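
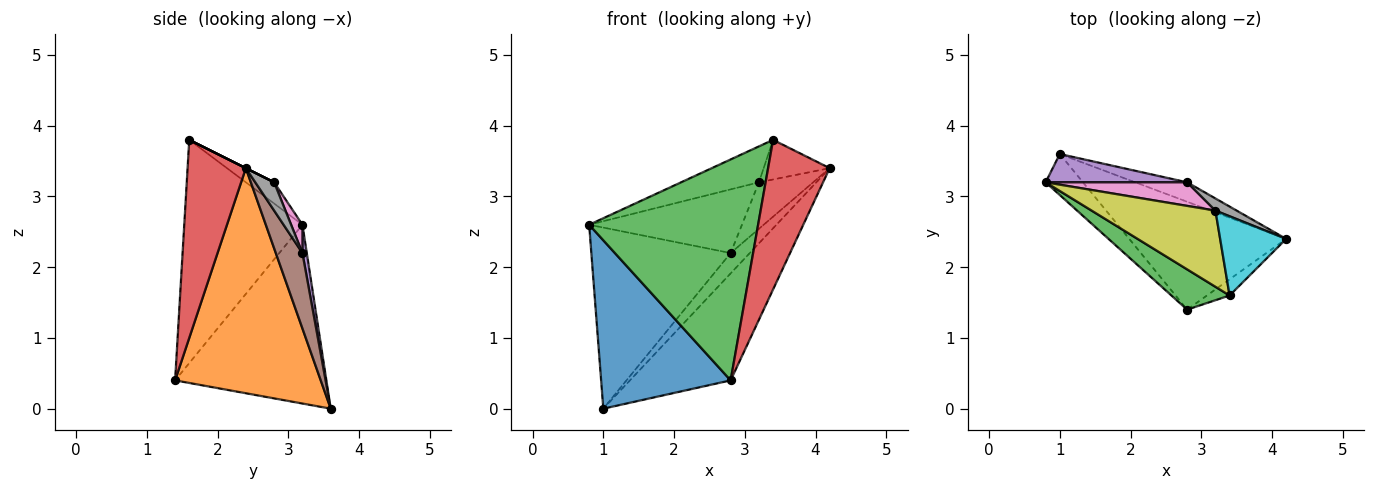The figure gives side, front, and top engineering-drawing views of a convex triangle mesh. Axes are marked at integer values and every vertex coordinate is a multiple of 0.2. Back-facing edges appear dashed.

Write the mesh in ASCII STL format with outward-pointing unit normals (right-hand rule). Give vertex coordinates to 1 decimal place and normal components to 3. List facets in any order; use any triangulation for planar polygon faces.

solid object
 facet normal -0.750 -0.642 -0.157
  outer loop
   vertex 1.0 3.6 0.0
   vertex 2.8 1.4 0.4
   vertex 0.8 3.2 2.6
  endloop
 endfacet
 facet normal 0.714 0.493 -0.497
  outer loop
   vertex 1.0 3.6 0.0
   vertex 4.2 2.4 3.4
   vertex 2.8 1.4 0.4
  endloop
 endfacet
 facet normal -0.567 -0.810 0.148
  outer loop
   vertex 3.4 1.6 3.8
   vertex 0.8 3.2 2.6
   vertex 2.8 1.4 0.4
  endloop
 endfacet
 facet normal 0.685 -0.724 -0.078
  outer loop
   vertex 3.4 1.6 3.8
   vertex 2.8 1.4 0.4
   vertex 4.2 2.4 3.4
  endloop
 endfacet
 facet normal 0.031 0.988 0.154
  outer loop
   vertex 2.8 3.2 2.2
   vertex 1.0 3.6 0.0
   vertex 0.8 3.2 2.6
  endloop
 endfacet
 facet normal 0.709 0.510 -0.487
  outer loop
   vertex 2.8 3.2 2.2
   vertex 4.2 2.4 3.4
   vertex 1.0 3.6 0.0
  endloop
 endfacet
 facet normal 0.069 0.935 0.346
  outer loop
   vertex 3.2 2.8 3.2
   vertex 2.8 3.2 2.2
   vertex 0.8 3.2 2.6
  endloop
 endfacet
 facet normal 0.319 0.917 0.239
  outer loop
   vertex 3.2 2.8 3.2
   vertex 4.2 2.4 3.4
   vertex 2.8 3.2 2.2
  endloop
 endfacet
 facet normal -0.153 0.421 0.894
  outer loop
   vertex 3.2 2.8 3.2
   vertex 0.8 3.2 2.6
   vertex 3.4 1.6 3.8
  endloop
 endfacet
 facet normal 0.000 0.447 0.894
  outer loop
   vertex 3.2 2.8 3.2
   vertex 3.4 1.6 3.8
   vertex 4.2 2.4 3.4
  endloop
 endfacet
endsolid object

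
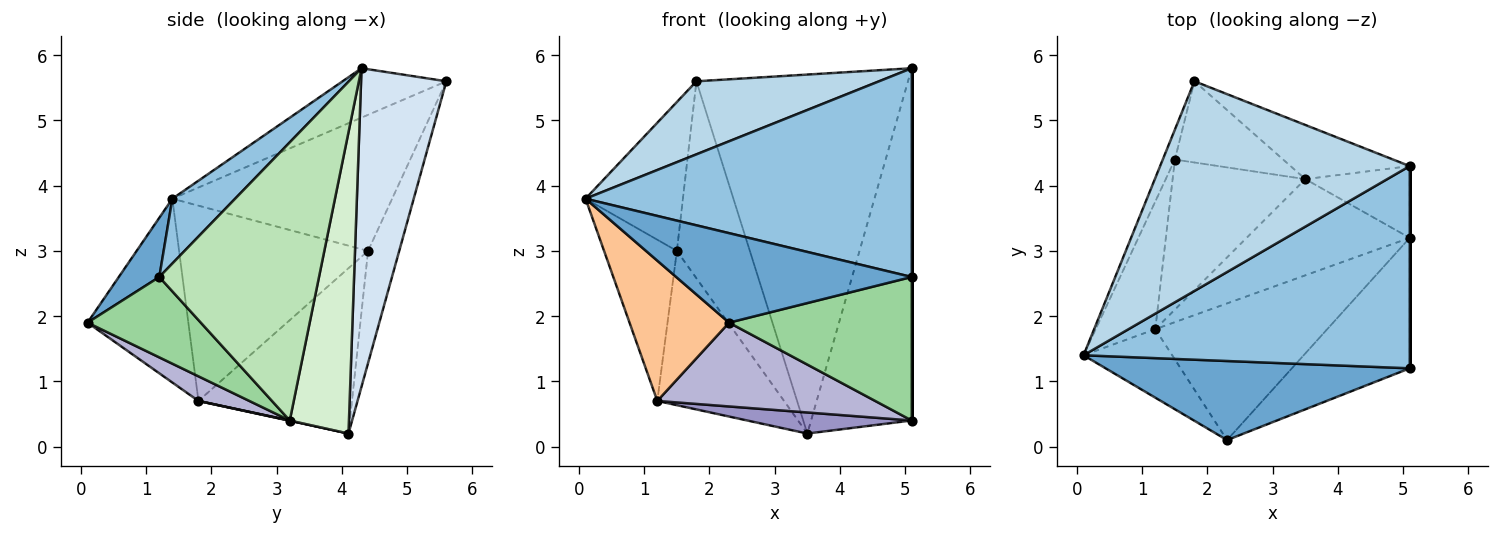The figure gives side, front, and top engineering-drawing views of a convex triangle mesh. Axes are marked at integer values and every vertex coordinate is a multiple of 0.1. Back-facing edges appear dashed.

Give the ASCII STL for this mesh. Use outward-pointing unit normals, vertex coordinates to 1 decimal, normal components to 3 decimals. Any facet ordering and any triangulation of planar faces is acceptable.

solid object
 facet normal 0.128 -0.743 0.657
  outer loop
   vertex 2.3 0.1 1.9
   vertex 5.1 1.2 2.6
   vertex 0.1 1.4 3.8
  endloop
 endfacet
 facet normal 0.137 -0.711 0.689
  outer loop
   vertex 5.1 4.3 5.8
   vertex 0.1 1.4 3.8
   vertex 5.1 1.2 2.6
  endloop
 endfacet
 facet normal -0.184 -0.323 0.928
  outer loop
   vertex 5.1 4.3 5.8
   vertex 1.8 5.6 5.6
   vertex 0.1 1.4 3.8
  endloop
 endfacet
 facet normal 0.370 0.919 -0.139
  outer loop
   vertex 5.1 4.3 5.8
   vertex 3.5 4.1 0.2
   vertex 1.8 5.6 5.6
  endloop
 endfacet
 facet normal -0.911 0.404 -0.081
  outer loop
   vertex 1.5 4.4 3.0
   vertex 0.1 1.4 3.8
   vertex 1.8 5.6 5.6
  endloop
 endfacet
 facet normal -0.367 0.860 -0.354
  outer loop
   vertex 1.5 4.4 3.0
   vertex 1.8 5.6 5.6
   vertex 3.5 4.1 0.2
  endloop
 endfacet
 facet normal -0.673 -0.665 -0.325
  outer loop
   vertex 1.2 1.8 0.7
   vertex 2.3 0.1 1.9
   vertex 0.1 1.4 3.8
  endloop
 endfacet
 facet normal -0.897 0.346 -0.274
  outer loop
   vertex 1.2 1.8 0.7
   vertex 0.1 1.4 3.8
   vertex 1.5 4.4 3.0
  endloop
 endfacet
 facet normal -0.656 0.541 -0.526
  outer loop
   vertex 1.2 1.8 0.7
   vertex 1.5 4.4 3.0
   vertex 3.5 4.1 0.2
  endloop
 endfacet
 facet normal 0.417 -0.673 -0.611
  outer loop
   vertex 5.1 3.2 0.4
   vertex 5.1 1.2 2.6
   vertex 2.3 0.1 1.9
  endloop
 endfacet
 facet normal 1.000 0.000 0.000
  outer loop
   vertex 5.1 3.2 0.4
   vertex 5.1 4.3 5.8
   vertex 5.1 1.2 2.6
  endloop
 endfacet
 facet normal 0.499 0.849 -0.173
  outer loop
   vertex 5.1 3.2 0.4
   vertex 3.5 4.1 0.2
   vertex 5.1 4.3 5.8
  endloop
 endfacet
 facet normal 0.002 -0.214 -0.977
  outer loop
   vertex 5.1 3.2 0.4
   vertex 1.2 1.8 0.7
   vertex 3.5 4.1 0.2
  endloop
 endfacet
 facet normal 0.121 -0.519 -0.846
  outer loop
   vertex 5.1 3.2 0.4
   vertex 2.3 0.1 1.9
   vertex 1.2 1.8 0.7
  endloop
 endfacet
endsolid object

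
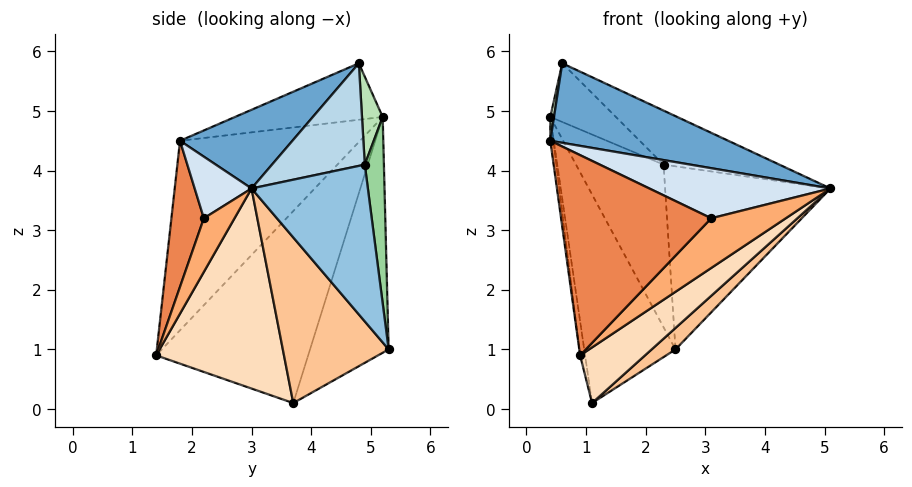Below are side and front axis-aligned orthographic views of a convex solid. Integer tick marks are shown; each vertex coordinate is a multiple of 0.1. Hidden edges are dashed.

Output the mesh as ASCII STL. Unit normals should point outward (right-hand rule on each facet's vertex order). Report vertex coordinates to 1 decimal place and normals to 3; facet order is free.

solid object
 facet normal 0.252 -0.399 0.882
  outer loop
   vertex 0.6 4.8 5.8
   vertex 0.4 1.8 4.5
   vertex 5.1 3.0 3.7
  endloop
 endfacet
 facet normal 0.570 0.810 0.141
  outer loop
   vertex 2.3 4.9 4.1
   vertex 5.1 3.0 3.7
   vertex 2.5 5.3 1.0
  endloop
 endfacet
 facet normal 0.519 0.648 0.557
  outer loop
   vertex 2.3 4.9 4.1
   vertex 0.6 4.8 5.8
   vertex 5.1 3.0 3.7
  endloop
 endfacet
 facet normal 0.285 -0.906 0.312
  outer loop
   vertex 3.1 2.2 3.2
   vertex 5.1 3.0 3.7
   vertex 0.4 1.8 4.5
  endloop
 endfacet
 facet normal 0.209 -0.968 0.137
  outer loop
   vertex 3.1 2.2 3.2
   vertex 0.4 1.8 4.5
   vertex 0.9 1.4 0.9
  endloop
 endfacet
 facet normal 0.380 -0.924 -0.042
  outer loop
   vertex 3.1 2.2 3.2
   vertex 0.9 1.4 0.9
   vertex 5.1 3.0 3.7
  endloop
 endfacet
 facet normal 0.648 -0.146 -0.748
  outer loop
   vertex 1.1 3.7 0.1
   vertex 2.5 5.3 1.0
   vertex 5.1 3.0 3.7
  endloop
 endfacet
 facet normal 0.606 -0.308 -0.733
  outer loop
   vertex 1.1 3.7 0.1
   vertex 5.1 3.0 3.7
   vertex 0.9 1.4 0.9
  endloop
 endfacet
 facet normal -0.619 0.719 -0.315
  outer loop
   vertex 0.4 5.2 4.9
   vertex 2.5 5.3 1.0
   vertex 1.1 3.7 0.1
  endloop
 endfacet
 facet normal 0.211 0.968 0.138
  outer loop
   vertex 0.4 5.2 4.9
   vertex 2.3 4.9 4.1
   vertex 2.5 5.3 1.0
  endloop
 endfacet
 facet normal 0.283 0.898 0.336
  outer loop
   vertex 0.4 5.2 4.9
   vertex 0.6 4.8 5.8
   vertex 2.3 4.9 4.1
  endloop
 endfacet
 facet normal -0.978 -0.024 0.207
  outer loop
   vertex 0.4 5.2 4.9
   vertex 0.4 1.8 4.5
   vertex 0.6 4.8 5.8
  endloop
 endfacet
 facet normal -0.990 0.016 -0.139
  outer loop
   vertex 0.4 5.2 4.9
   vertex 0.9 1.4 0.9
   vertex 0.4 1.8 4.5
  endloop
 endfacet
 facet normal -0.988 0.032 -0.154
  outer loop
   vertex 0.4 5.2 4.9
   vertex 1.1 3.7 0.1
   vertex 0.9 1.4 0.9
  endloop
 endfacet
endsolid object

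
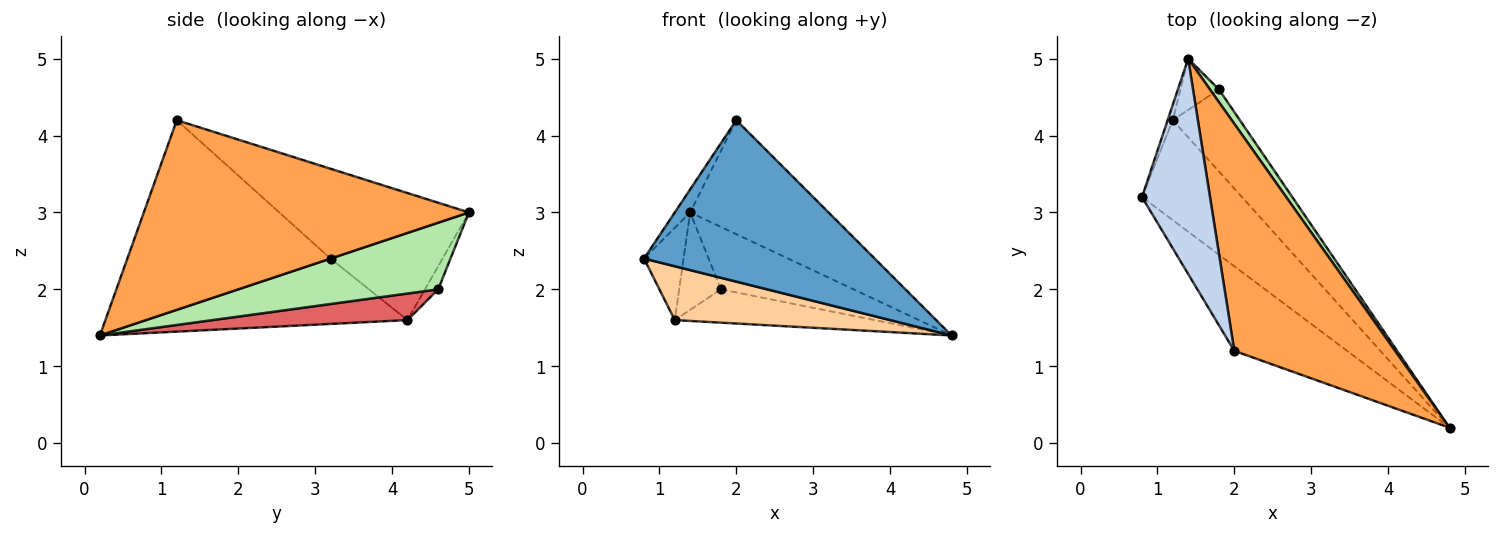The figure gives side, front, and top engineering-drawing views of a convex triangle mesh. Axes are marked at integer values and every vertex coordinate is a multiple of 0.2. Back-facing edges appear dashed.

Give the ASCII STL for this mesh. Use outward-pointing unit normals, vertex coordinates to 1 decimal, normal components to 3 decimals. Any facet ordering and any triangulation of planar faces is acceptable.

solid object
 facet normal -0.615 -0.698 -0.366
  outer loop
   vertex 2.0 1.2 4.2
   vertex 0.8 3.2 2.4
   vertex 4.8 0.2 1.4
  endloop
 endfacet
 facet normal -0.796 0.065 0.602
  outer loop
   vertex 2.0 1.2 4.2
   vertex 1.4 5.0 3.0
   vertex 0.8 3.2 2.4
  endloop
 endfacet
 facet normal 0.725 0.309 0.615
  outer loop
   vertex 2.0 1.2 4.2
   vertex 4.8 0.2 1.4
   vertex 1.4 5.0 3.0
  endloop
 endfacet
 facet normal -0.499 -0.411 -0.763
  outer loop
   vertex 1.2 4.2 1.6
   vertex 4.8 0.2 1.4
   vertex 0.8 3.2 2.4
  endloop
 endfacet
 facet normal -0.942 0.332 -0.055
  outer loop
   vertex 1.2 4.2 1.6
   vertex 0.8 3.2 2.4
   vertex 1.4 5.0 3.0
  endloop
 endfacet
 facet normal 0.828 0.549 0.111
  outer loop
   vertex 1.8 4.6 2.0
   vertex 1.4 5.0 3.0
   vertex 4.8 0.2 1.4
  endloop
 endfacet
 facet normal 0.344 0.353 -0.870
  outer loop
   vertex 1.8 4.6 2.0
   vertex 4.8 0.2 1.4
   vertex 1.2 4.2 1.6
  endloop
 endfacet
 facet normal -0.269 0.852 -0.449
  outer loop
   vertex 1.8 4.6 2.0
   vertex 1.2 4.2 1.6
   vertex 1.4 5.0 3.0
  endloop
 endfacet
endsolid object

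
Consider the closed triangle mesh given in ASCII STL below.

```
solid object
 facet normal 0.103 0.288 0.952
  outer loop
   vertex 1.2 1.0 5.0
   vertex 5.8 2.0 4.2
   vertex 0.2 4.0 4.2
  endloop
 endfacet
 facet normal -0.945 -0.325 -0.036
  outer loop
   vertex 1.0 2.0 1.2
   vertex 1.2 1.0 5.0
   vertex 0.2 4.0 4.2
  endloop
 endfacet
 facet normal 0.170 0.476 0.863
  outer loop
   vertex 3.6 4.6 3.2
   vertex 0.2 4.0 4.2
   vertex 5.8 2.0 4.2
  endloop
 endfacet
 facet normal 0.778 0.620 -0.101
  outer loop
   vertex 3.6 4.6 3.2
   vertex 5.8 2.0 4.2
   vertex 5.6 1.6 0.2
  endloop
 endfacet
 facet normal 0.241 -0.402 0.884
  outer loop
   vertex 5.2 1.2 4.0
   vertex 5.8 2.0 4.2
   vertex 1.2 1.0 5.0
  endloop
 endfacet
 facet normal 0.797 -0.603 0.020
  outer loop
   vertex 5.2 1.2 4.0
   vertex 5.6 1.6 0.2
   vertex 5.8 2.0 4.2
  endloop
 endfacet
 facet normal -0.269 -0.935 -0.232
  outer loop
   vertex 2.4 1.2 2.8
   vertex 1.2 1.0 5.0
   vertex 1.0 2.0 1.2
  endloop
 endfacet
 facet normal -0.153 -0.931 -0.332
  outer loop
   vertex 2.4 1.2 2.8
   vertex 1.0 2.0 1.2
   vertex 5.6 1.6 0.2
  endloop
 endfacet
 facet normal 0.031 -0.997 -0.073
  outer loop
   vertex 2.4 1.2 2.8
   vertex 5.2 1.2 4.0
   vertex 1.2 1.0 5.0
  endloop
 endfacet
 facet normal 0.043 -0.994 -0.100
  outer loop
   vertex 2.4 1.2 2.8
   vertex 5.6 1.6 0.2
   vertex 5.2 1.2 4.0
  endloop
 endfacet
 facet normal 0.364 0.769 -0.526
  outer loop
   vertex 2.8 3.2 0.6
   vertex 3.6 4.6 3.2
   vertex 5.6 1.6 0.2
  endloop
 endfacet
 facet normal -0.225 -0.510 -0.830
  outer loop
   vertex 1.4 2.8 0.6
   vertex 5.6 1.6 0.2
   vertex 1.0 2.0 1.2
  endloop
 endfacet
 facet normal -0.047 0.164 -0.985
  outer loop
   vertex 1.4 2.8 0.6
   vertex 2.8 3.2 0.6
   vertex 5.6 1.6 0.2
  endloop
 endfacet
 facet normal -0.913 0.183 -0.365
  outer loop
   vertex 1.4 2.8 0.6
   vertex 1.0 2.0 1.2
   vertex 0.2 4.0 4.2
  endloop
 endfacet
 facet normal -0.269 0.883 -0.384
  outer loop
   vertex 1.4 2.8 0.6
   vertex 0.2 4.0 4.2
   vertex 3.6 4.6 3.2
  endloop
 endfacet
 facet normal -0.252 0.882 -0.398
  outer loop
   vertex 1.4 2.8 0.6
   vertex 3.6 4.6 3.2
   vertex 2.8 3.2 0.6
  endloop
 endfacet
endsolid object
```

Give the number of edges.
24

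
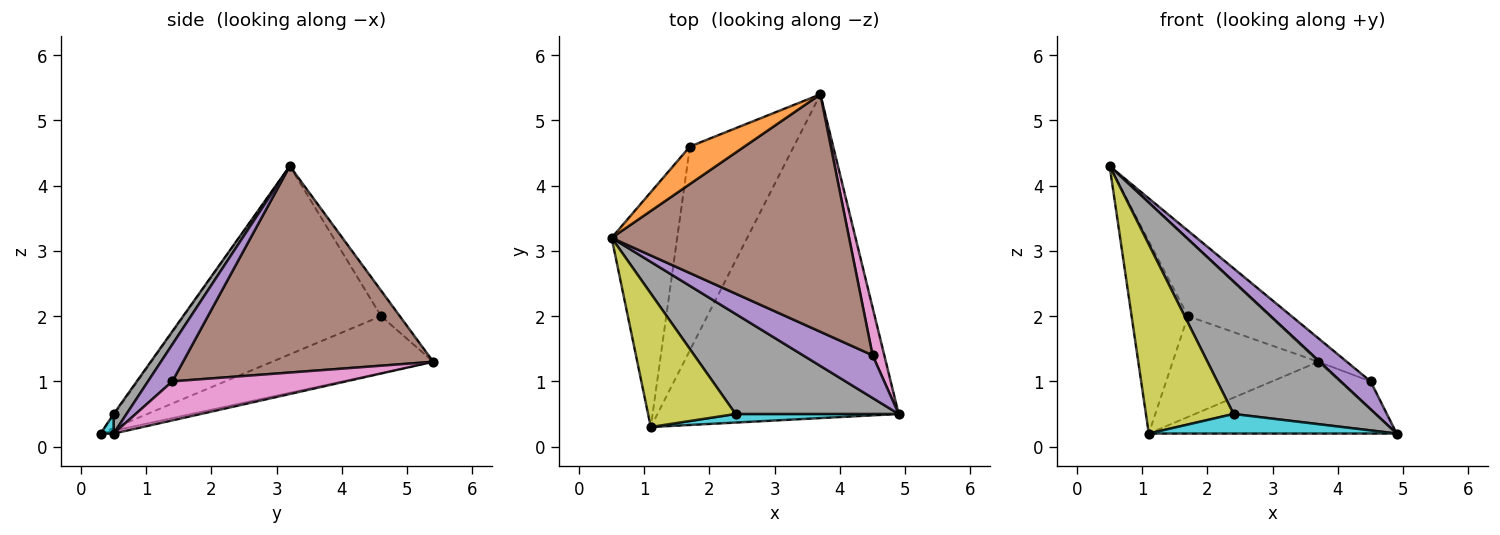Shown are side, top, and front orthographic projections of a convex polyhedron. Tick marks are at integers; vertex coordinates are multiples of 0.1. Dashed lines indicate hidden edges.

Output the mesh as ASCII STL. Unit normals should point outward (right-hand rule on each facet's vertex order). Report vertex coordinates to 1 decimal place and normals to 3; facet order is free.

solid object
 facet normal -0.011 0.216 -0.976
  outer loop
   vertex 1.1 0.3 0.2
   vertex 3.7 5.4 1.3
   vertex 4.9 0.5 0.2
  endloop
 endfacet
 facet normal -0.201 0.880 0.431
  outer loop
   vertex 1.7 4.6 2.0
   vertex 0.5 3.2 4.3
   vertex 3.7 5.4 1.3
  endloop
 endfacet
 facet normal -0.912 0.260 -0.317
  outer loop
   vertex 1.7 4.6 2.0
   vertex 1.1 0.3 0.2
   vertex 0.5 3.2 4.3
  endloop
 endfacet
 facet normal -0.441 0.398 -0.804
  outer loop
   vertex 1.7 4.6 2.0
   vertex 3.7 5.4 1.3
   vertex 1.1 0.3 0.2
  endloop
 endfacet
 facet normal 0.406 -0.499 0.765
  outer loop
   vertex 4.5 1.4 1.0
   vertex 0.5 3.2 4.3
   vertex 4.9 0.5 0.2
  endloop
 endfacet
 facet normal 0.654 0.074 0.753
  outer loop
   vertex 4.5 1.4 1.0
   vertex 3.7 5.4 1.3
   vertex 0.5 3.2 4.3
  endloop
 endfacet
 facet normal 0.944 0.168 0.284
  outer loop
   vertex 4.5 1.4 1.0
   vertex 4.9 0.5 0.2
   vertex 3.7 5.4 1.3
  endloop
 endfacet
 facet normal 0.072 -0.796 0.601
  outer loop
   vertex 2.4 0.5 0.5
   vertex 4.9 0.5 0.2
   vertex 0.5 3.2 4.3
  endloop
 endfacet
 facet normal -0.007 -0.817 0.577
  outer loop
   vertex 2.4 0.5 0.5
   vertex 0.5 3.2 4.3
   vertex 1.1 0.3 0.2
  endloop
 endfacet
 facet normal 0.048 -0.915 0.401
  outer loop
   vertex 2.4 0.5 0.5
   vertex 1.1 0.3 0.2
   vertex 4.9 0.5 0.2
  endloop
 endfacet
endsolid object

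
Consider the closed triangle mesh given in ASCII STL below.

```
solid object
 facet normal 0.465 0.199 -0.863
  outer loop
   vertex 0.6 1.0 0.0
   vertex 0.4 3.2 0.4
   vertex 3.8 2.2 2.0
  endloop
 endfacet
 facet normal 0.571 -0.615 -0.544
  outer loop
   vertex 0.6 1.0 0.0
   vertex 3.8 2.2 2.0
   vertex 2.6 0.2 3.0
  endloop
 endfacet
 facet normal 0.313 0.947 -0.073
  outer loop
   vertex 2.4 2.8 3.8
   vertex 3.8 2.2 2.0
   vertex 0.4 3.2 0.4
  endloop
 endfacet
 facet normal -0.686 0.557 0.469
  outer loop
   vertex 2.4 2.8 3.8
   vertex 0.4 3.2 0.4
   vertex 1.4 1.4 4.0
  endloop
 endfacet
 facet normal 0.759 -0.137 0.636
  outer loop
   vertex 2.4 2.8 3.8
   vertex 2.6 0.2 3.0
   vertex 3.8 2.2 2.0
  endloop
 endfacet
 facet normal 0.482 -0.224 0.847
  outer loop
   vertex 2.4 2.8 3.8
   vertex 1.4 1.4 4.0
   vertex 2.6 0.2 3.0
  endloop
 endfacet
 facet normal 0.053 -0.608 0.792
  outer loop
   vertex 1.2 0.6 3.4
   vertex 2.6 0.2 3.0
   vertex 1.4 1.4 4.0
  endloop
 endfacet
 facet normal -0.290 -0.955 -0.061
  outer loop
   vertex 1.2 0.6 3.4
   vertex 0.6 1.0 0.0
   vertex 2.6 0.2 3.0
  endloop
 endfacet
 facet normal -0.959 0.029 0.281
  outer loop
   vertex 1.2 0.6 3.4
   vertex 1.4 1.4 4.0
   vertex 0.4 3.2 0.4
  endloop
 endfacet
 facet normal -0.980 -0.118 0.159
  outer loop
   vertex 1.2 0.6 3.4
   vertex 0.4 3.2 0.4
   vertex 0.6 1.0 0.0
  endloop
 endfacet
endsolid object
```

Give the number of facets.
10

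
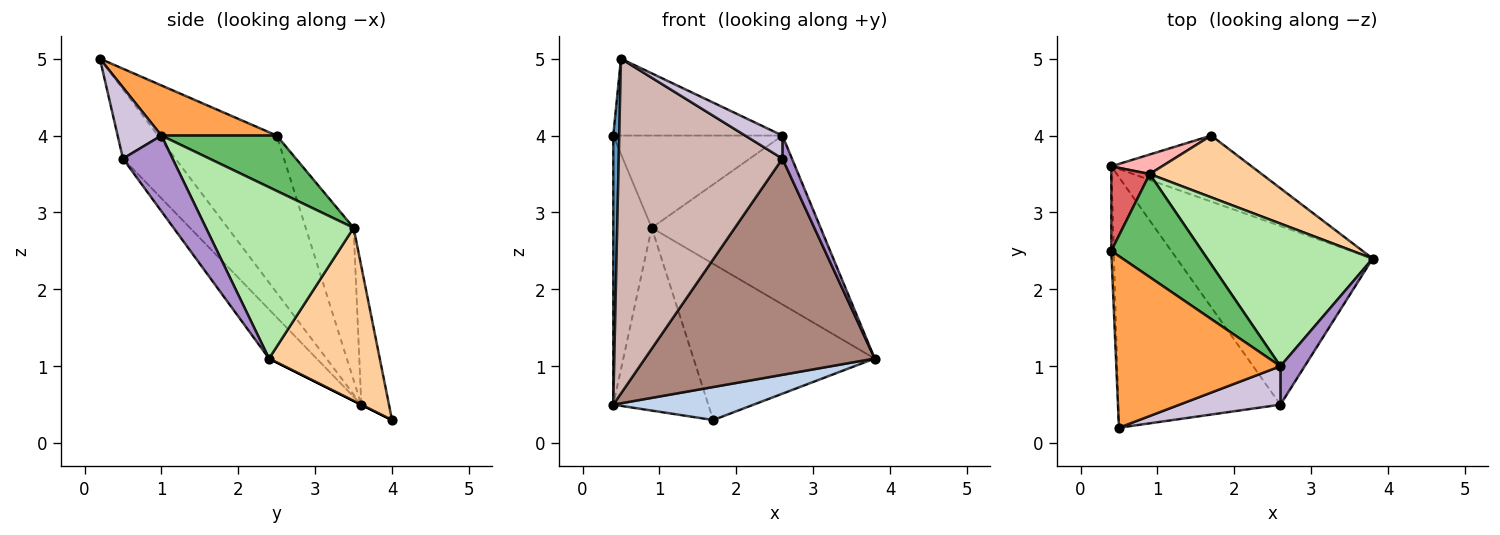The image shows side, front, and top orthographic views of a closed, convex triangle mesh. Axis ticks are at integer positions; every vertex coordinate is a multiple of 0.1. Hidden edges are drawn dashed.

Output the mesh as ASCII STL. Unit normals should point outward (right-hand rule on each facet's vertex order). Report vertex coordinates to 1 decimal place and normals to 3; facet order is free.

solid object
 facet normal -0.999 -0.050 -0.016
  outer loop
   vertex 0.4 3.6 0.5
   vertex 0.5 0.2 5.0
   vertex 0.4 2.5 4.0
  endloop
 endfacet
 facet normal 0.000 -0.447 -0.894
  outer loop
   vertex 0.4 3.6 0.5
   vertex 1.7 4.0 0.3
   vertex 3.8 2.4 1.1
  endloop
 endfacet
 facet normal 0.269 0.394 0.879
  outer loop
   vertex 2.6 1.0 4.0
   vertex 0.4 2.5 4.0
   vertex 0.5 0.2 5.0
  endloop
 endfacet
 facet normal 0.494 0.808 0.320
  outer loop
   vertex 0.9 3.5 2.8
   vertex 3.8 2.4 1.1
   vertex 1.7 4.0 0.3
  endloop
 endfacet
 facet normal 0.414 0.607 0.678
  outer loop
   vertex 0.9 3.5 2.8
   vertex 0.4 2.5 4.0
   vertex 2.6 1.0 4.0
  endloop
 endfacet
 facet normal 0.555 0.635 0.537
  outer loop
   vertex 0.9 3.5 2.8
   vertex 2.6 1.0 4.0
   vertex 3.8 2.4 1.1
  endloop
 endfacet
 facet normal -0.765 0.614 0.193
  outer loop
   vertex 0.9 3.5 2.8
   vertex 0.4 3.6 0.5
   vertex 0.4 2.5 4.0
  endloop
 endfacet
 facet normal -0.278 0.955 0.102
  outer loop
   vertex 0.9 3.5 2.8
   vertex 1.7 4.0 0.3
   vertex 0.4 3.6 0.5
  endloop
 endfacet
 facet normal 0.937 -0.180 0.301
  outer loop
   vertex 2.6 0.5 3.7
   vertex 3.8 2.4 1.1
   vertex 2.6 1.0 4.0
  endloop
 endfacet
 facet normal 0.517 -0.440 0.734
  outer loop
   vertex 2.6 0.5 3.7
   vertex 2.6 1.0 4.0
   vertex 0.5 0.2 5.0
  endloop
 endfacet
 facet normal -0.158 -0.761 -0.629
  outer loop
   vertex 2.6 0.5 3.7
   vertex 0.4 3.6 0.5
   vertex 3.8 2.4 1.1
  endloop
 endfacet
 facet normal -0.249 -0.775 -0.580
  outer loop
   vertex 2.6 0.5 3.7
   vertex 0.5 0.2 5.0
   vertex 0.4 3.6 0.5
  endloop
 endfacet
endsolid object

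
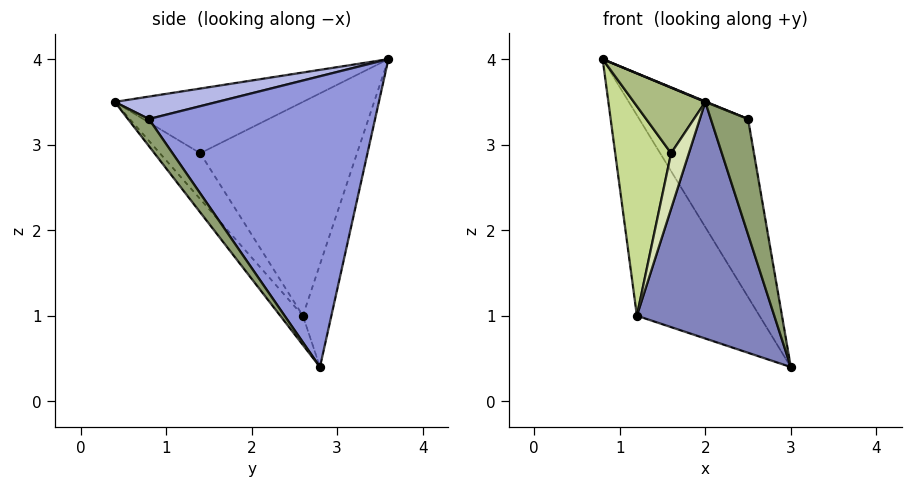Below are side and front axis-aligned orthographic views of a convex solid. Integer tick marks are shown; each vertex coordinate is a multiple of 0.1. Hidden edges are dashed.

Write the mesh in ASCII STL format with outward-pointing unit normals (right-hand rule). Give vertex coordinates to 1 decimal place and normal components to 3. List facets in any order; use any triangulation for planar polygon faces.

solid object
 facet normal -0.213 0.918 -0.334
  outer loop
   vertex 1.2 2.6 1.0
   vertex 0.8 3.6 4.0
   vertex 3.0 2.8 0.4
  endloop
 endfacet
 facet normal -0.126 -0.764 -0.632
  outer loop
   vertex 1.2 2.6 1.0
   vertex 3.0 2.8 0.4
   vertex 2.0 0.4 3.5
  endloop
 endfacet
 facet normal 0.820 0.395 0.414
  outer loop
   vertex 2.5 0.8 3.3
   vertex 3.0 2.8 0.4
   vertex 0.8 3.6 4.0
  endloop
 endfacet
 facet normal 0.374 -0.004 0.927
  outer loop
   vertex 2.5 0.8 3.3
   vertex 0.8 3.6 4.0
   vertex 2.0 0.4 3.5
  endloop
 endfacet
 facet normal 0.436 -0.774 -0.459
  outer loop
   vertex 2.5 0.8 3.3
   vertex 2.0 0.4 3.5
   vertex 3.0 2.8 0.4
  endloop
 endfacet
 facet normal -0.934 -0.355 0.031
  outer loop
   vertex 1.6 1.4 2.9
   vertex 2.0 0.4 3.5
   vertex 0.8 3.6 4.0
  endloop
 endfacet
 facet normal -0.942 -0.336 -0.014
  outer loop
   vertex 1.6 1.4 2.9
   vertex 0.8 3.6 4.0
   vertex 1.2 2.6 1.0
  endloop
 endfacet
 facet normal -0.913 -0.402 -0.062
  outer loop
   vertex 1.6 1.4 2.9
   vertex 1.2 2.6 1.0
   vertex 2.0 0.4 3.5
  endloop
 endfacet
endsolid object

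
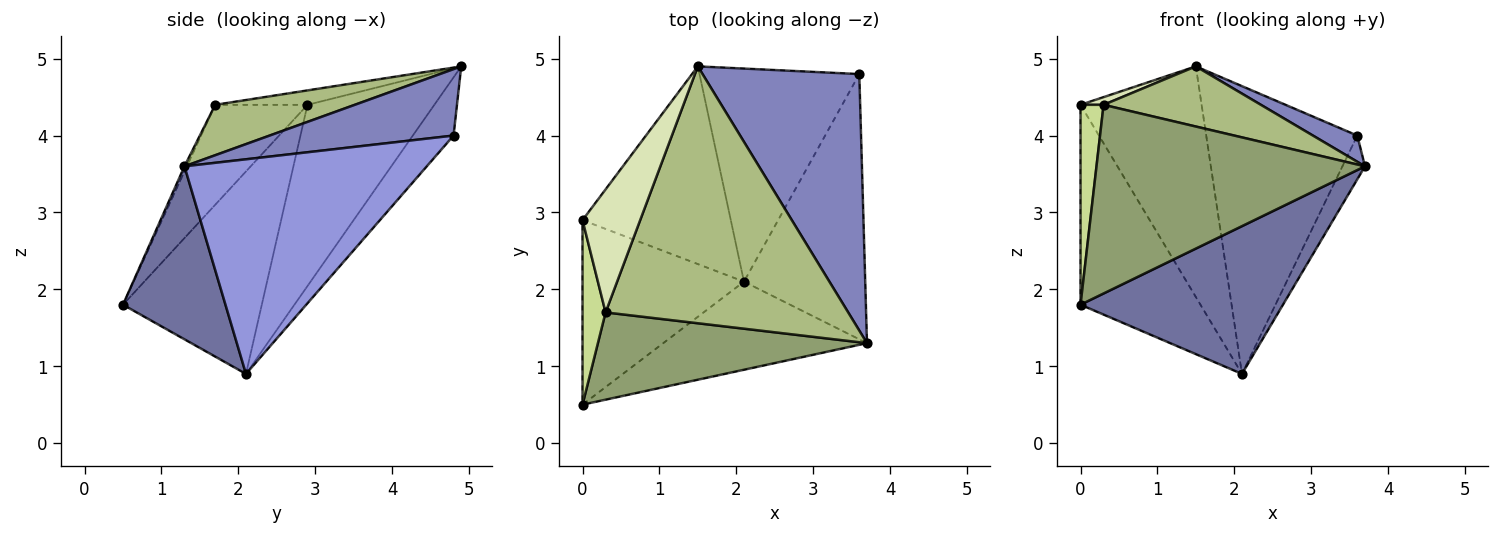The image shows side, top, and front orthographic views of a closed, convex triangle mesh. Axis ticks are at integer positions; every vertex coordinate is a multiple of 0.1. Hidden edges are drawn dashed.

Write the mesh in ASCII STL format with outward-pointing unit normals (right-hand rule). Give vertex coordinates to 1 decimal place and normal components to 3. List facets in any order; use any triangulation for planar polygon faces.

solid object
 facet normal 0.399 -0.788 -0.470
  outer loop
   vertex 2.1 2.1 0.9
   vertex 3.7 1.3 3.6
   vertex 0.0 0.5 1.8
  endloop
 endfacet
 facet normal 0.388 -0.094 0.917
  outer loop
   vertex 3.6 4.8 4.0
   vertex 1.5 4.9 4.9
   vertex 3.7 1.3 3.6
  endloop
 endfacet
 facet normal 0.868 0.081 -0.490
  outer loop
   vertex 3.6 4.8 4.0
   vertex 3.7 1.3 3.6
   vertex 2.1 2.1 0.9
  endloop
 endfacet
 facet normal -0.212 0.785 -0.582
  outer loop
   vertex 3.6 4.8 4.0
   vertex 2.1 2.1 0.9
   vertex 1.5 4.9 4.9
  endloop
 endfacet
 facet normal -0.008 -0.908 0.420
  outer loop
   vertex 0.3 1.7 4.4
   vertex 0.0 0.5 1.8
   vertex 3.7 1.3 3.6
  endloop
 endfacet
 facet normal 0.198 -0.223 0.954
  outer loop
   vertex 0.3 1.7 4.4
   vertex 3.7 1.3 3.6
   vertex 1.5 4.9 4.9
  endloop
 endfacet
 facet normal -0.947 -0.237 0.218
  outer loop
   vertex 0.0 2.9 4.4
   vertex 0.0 0.5 1.8
   vertex 0.3 1.7 4.4
  endloop
 endfacet
 facet normal -0.242 -0.061 0.968
  outer loop
   vertex 0.0 2.9 4.4
   vertex 0.3 1.7 4.4
   vertex 1.5 4.9 4.9
  endloop
 endfacet
 facet normal -0.648 0.560 -0.517
  outer loop
   vertex 0.0 2.9 4.4
   vertex 2.1 2.1 0.9
   vertex 0.0 0.5 1.8
  endloop
 endfacet
 facet normal -0.623 0.594 -0.509
  outer loop
   vertex 0.0 2.9 4.4
   vertex 1.5 4.9 4.9
   vertex 2.1 2.1 0.9
  endloop
 endfacet
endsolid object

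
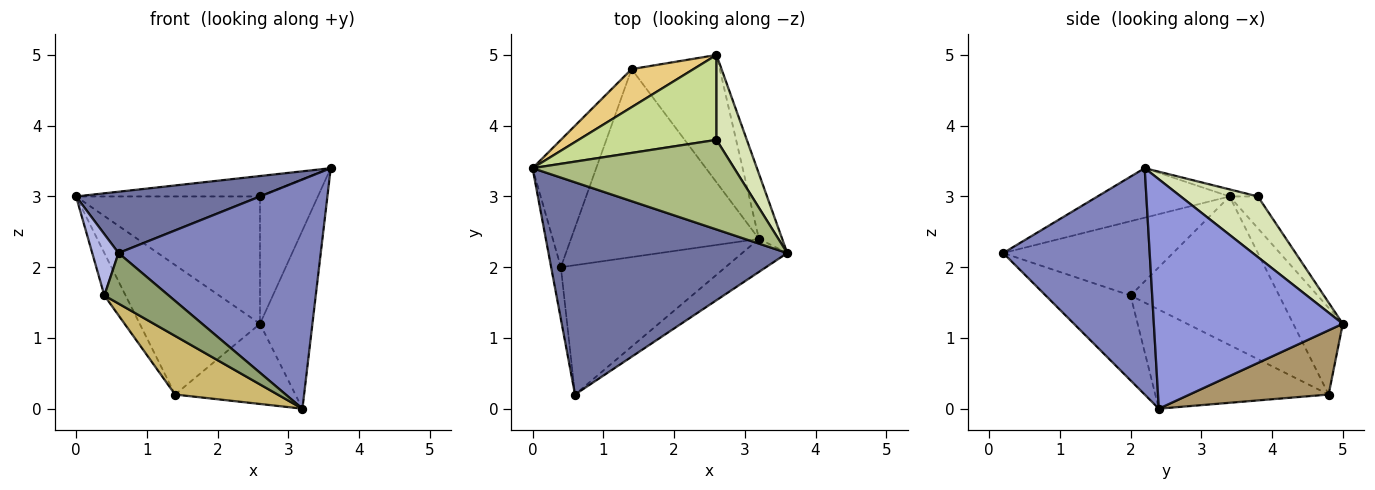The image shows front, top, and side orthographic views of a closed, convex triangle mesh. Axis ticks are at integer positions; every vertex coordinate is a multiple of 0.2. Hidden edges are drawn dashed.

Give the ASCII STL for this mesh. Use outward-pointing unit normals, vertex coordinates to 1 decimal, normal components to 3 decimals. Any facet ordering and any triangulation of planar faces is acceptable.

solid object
 facet normal -0.195 -0.272 0.942
  outer loop
   vertex 0.6 0.2 2.2
   vertex 3.6 2.2 3.4
   vertex 0.0 3.4 3.0
  endloop
 endfacet
 facet normal 0.583 -0.804 -0.116
  outer loop
   vertex 3.2 2.4 0.0
   vertex 3.6 2.2 3.4
   vertex 0.6 0.2 2.2
  endloop
 endfacet
 facet normal 0.959 0.266 -0.097
  outer loop
   vertex 2.6 5.0 1.2
   vertex 3.6 2.2 3.4
   vertex 3.2 2.4 0.0
  endloop
 endfacet
 facet normal -0.980 -0.152 -0.128
  outer loop
   vertex 0.4 2.0 1.6
   vertex 0.6 0.2 2.2
   vertex 0.0 3.4 3.0
  endloop
 endfacet
 facet normal -0.433 -0.328 -0.840
  outer loop
   vertex 0.4 2.0 1.6
   vertex 3.2 2.4 0.0
   vertex 0.6 0.2 2.2
  endloop
 endfacet
 facet normal -0.034 0.222 0.974
  outer loop
   vertex 2.6 3.8 3.0
   vertex 0.0 3.4 3.0
   vertex 3.6 2.2 3.4
  endloop
 endfacet
 facet normal -0.127 0.825 0.550
  outer loop
   vertex 2.6 3.8 3.0
   vertex 2.6 5.0 1.2
   vertex 0.0 3.4 3.0
  endloop
 endfacet
 facet normal 0.743 0.557 0.371
  outer loop
   vertex 2.6 3.8 3.0
   vertex 3.6 2.2 3.4
   vertex 2.6 5.0 1.2
  endloop
 endfacet
 facet normal 0.525 0.454 -0.720
  outer loop
   vertex 1.4 4.8 0.2
   vertex 2.6 5.0 1.2
   vertex 3.2 2.4 0.0
  endloop
 endfacet
 facet normal -0.449 -0.266 -0.853
  outer loop
   vertex 1.4 4.8 0.2
   vertex 3.2 2.4 0.0
   vertex 0.4 2.0 1.6
  endloop
 endfacet
 facet normal -0.367 0.892 0.262
  outer loop
   vertex 1.4 4.8 0.2
   vertex 0.0 3.4 3.0
   vertex 2.6 5.0 1.2
  endloop
 endfacet
 facet normal -0.911 0.130 -0.391
  outer loop
   vertex 1.4 4.8 0.2
   vertex 0.4 2.0 1.6
   vertex 0.0 3.4 3.0
  endloop
 endfacet
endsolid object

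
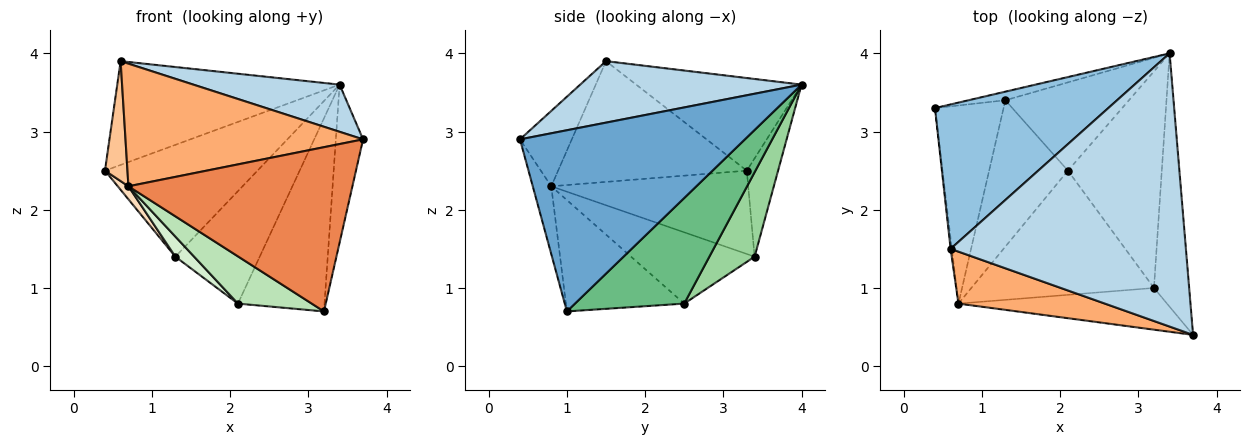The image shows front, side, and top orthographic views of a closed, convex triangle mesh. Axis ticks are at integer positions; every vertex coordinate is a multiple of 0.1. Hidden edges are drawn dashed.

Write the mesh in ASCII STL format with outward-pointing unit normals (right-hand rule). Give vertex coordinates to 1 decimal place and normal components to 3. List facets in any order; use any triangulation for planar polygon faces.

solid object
 facet normal 0.975 0.118 -0.189
  outer loop
   vertex 3.2 1.0 0.7
   vertex 3.4 4.0 3.6
   vertex 3.7 0.4 2.9
  endloop
 endfacet
 facet normal -0.398 0.535 0.745
  outer loop
   vertex 0.6 1.5 3.9
   vertex 3.4 4.0 3.6
   vertex 0.4 3.3 2.5
  endloop
 endfacet
 facet normal 0.249 -0.165 0.954
  outer loop
   vertex 0.6 1.5 3.9
   vertex 3.7 0.4 2.9
   vertex 3.4 4.0 3.6
  endloop
 endfacet
 facet normal -0.200 0.977 -0.075
  outer loop
   vertex 1.3 3.4 1.4
   vertex 0.4 3.3 2.5
   vertex 3.4 4.0 3.6
  endloop
 endfacet
 facet normal -0.080 -0.966 -0.245
  outer loop
   vertex 0.7 0.8 2.3
   vertex 3.2 1.0 0.7
   vertex 3.7 0.4 2.9
  endloop
 endfacet
 facet normal -0.197 -0.903 0.383
  outer loop
   vertex 0.7 0.8 2.3
   vertex 3.7 0.4 2.9
   vertex 0.6 1.5 3.9
  endloop
 endfacet
 facet normal -0.993 -0.118 -0.010
  outer loop
   vertex 0.7 0.8 2.3
   vertex 0.6 1.5 3.9
   vertex 0.4 3.3 2.5
  endloop
 endfacet
 facet normal -0.771 -0.042 -0.635
  outer loop
   vertex 0.7 0.8 2.3
   vertex 0.4 3.3 2.5
   vertex 1.3 3.4 1.4
  endloop
 endfacet
 facet normal 0.643 0.510 -0.572
  outer loop
   vertex 2.1 2.5 0.8
   vertex 3.4 4.0 3.6
   vertex 3.2 1.0 0.7
  endloop
 endfacet
 facet normal 0.389 0.725 -0.569
  outer loop
   vertex 2.1 2.5 0.8
   vertex 1.3 3.4 1.4
   vertex 3.4 4.0 3.6
  endloop
 endfacet
 facet normal -0.495 -0.309 -0.812
  outer loop
   vertex 2.1 2.5 0.8
   vertex 3.2 1.0 0.7
   vertex 0.7 0.8 2.3
  endloop
 endfacet
 facet normal -0.667 -0.101 -0.738
  outer loop
   vertex 2.1 2.5 0.8
   vertex 0.7 0.8 2.3
   vertex 1.3 3.4 1.4
  endloop
 endfacet
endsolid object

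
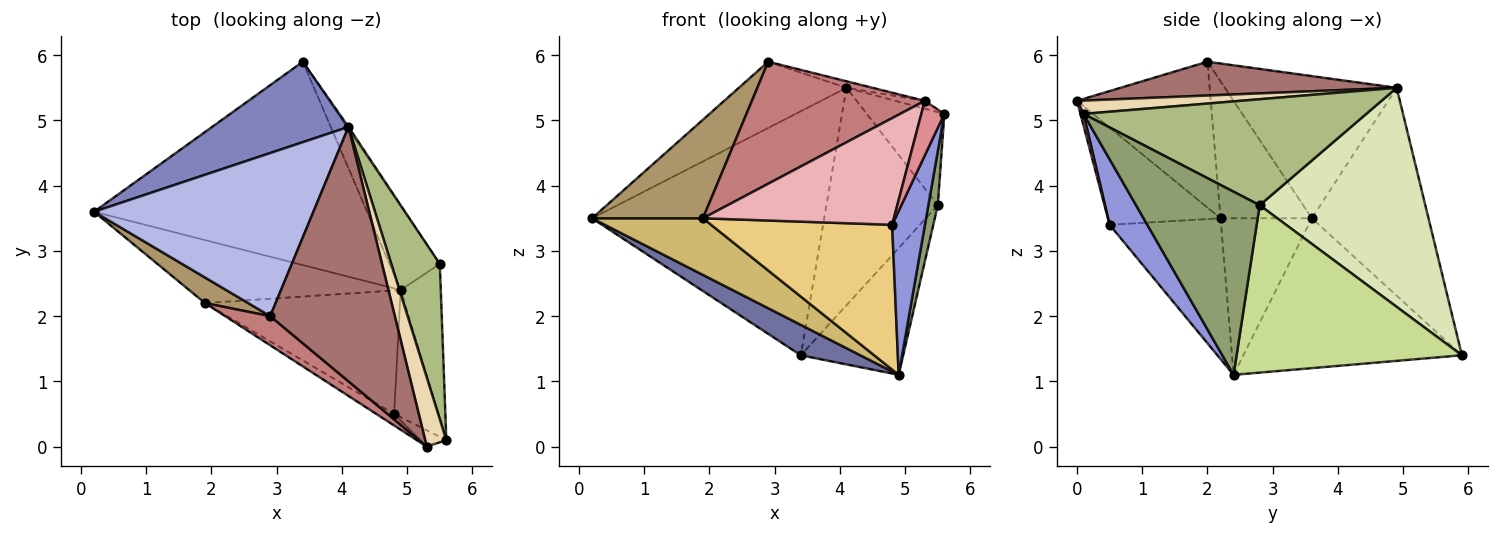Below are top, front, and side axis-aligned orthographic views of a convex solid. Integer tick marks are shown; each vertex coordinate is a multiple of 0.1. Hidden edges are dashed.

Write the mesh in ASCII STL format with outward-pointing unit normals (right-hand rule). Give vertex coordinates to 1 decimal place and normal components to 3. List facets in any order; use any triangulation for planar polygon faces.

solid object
 facet normal -0.477 -0.130 -0.869
  outer loop
   vertex 4.9 2.4 1.1
   vertex 0.2 3.6 3.5
   vertex 3.4 5.9 1.4
  endloop
 endfacet
 facet normal -0.431 0.857 0.283
  outer loop
   vertex 4.1 4.9 5.5
   vertex 3.4 5.9 1.4
   vertex 0.2 3.6 3.5
  endloop
 endfacet
 facet normal 0.672 -0.585 -0.454
  outer loop
   vertex 4.8 0.5 3.4
   vertex 4.9 2.4 1.1
   vertex 5.6 0.1 5.1
  endloop
 endfacet
 facet normal -0.515 0.323 0.794
  outer loop
   vertex 2.9 2.0 5.9
   vertex 4.1 4.9 5.5
   vertex 0.2 3.6 3.5
  endloop
 endfacet
 facet normal 0.974 -0.075 -0.213
  outer loop
   vertex 5.5 2.8 3.7
   vertex 5.6 0.1 5.1
   vertex 4.9 2.4 1.1
  endloop
 endfacet
 facet normal 0.882 0.242 0.404
  outer loop
   vertex 5.5 2.8 3.7
   vertex 4.1 4.9 5.5
   vertex 5.6 0.1 5.1
  endloop
 endfacet
 facet normal 0.878 0.399 -0.264
  outer loop
   vertex 5.5 2.8 3.7
   vertex 4.9 2.4 1.1
   vertex 3.4 5.9 1.4
  endloop
 endfacet
 facet normal 0.830 0.558 -0.006
  outer loop
   vertex 5.5 2.8 3.7
   vertex 3.4 5.9 1.4
   vertex 4.1 4.9 5.5
  endloop
 endfacet
 facet normal -0.623 -0.757 0.197
  outer loop
   vertex 1.9 2.2 3.5
   vertex 2.9 2.0 5.9
   vertex 0.2 3.6 3.5
  endloop
 endfacet
 facet normal -0.482 -0.586 -0.652
  outer loop
   vertex 1.9 2.2 3.5
   vertex 0.2 3.6 3.5
   vertex 4.9 2.4 1.1
  endloop
 endfacet
 facet normal -0.424 -0.689 -0.588
  outer loop
   vertex 1.9 2.2 3.5
   vertex 4.9 2.4 1.1
   vertex 4.8 0.5 3.4
  endloop
 endfacet
 facet normal 0.530 0.095 0.843
  outer loop
   vertex 5.3 0.0 5.3
   vertex 5.6 0.1 5.1
   vertex 4.1 4.9 5.5
  endloop
 endfacet
 facet normal 0.262 0.025 0.965
  outer loop
   vertex 5.3 0.0 5.3
   vertex 4.1 4.9 5.5
   vertex 2.9 2.0 5.9
  endloop
 endfacet
 facet normal -0.601 -0.777 0.186
  outer loop
   vertex 5.3 0.0 5.3
   vertex 2.9 2.0 5.9
   vertex 1.9 2.2 3.5
  endloop
 endfacet
 facet normal 0.128 -0.950 -0.284
  outer loop
   vertex 5.3 0.0 5.3
   vertex 4.8 0.5 3.4
   vertex 5.6 0.1 5.1
  endloop
 endfacet
 facet normal -0.506 -0.858 -0.093
  outer loop
   vertex 5.3 0.0 5.3
   vertex 1.9 2.2 3.5
   vertex 4.8 0.5 3.4
  endloop
 endfacet
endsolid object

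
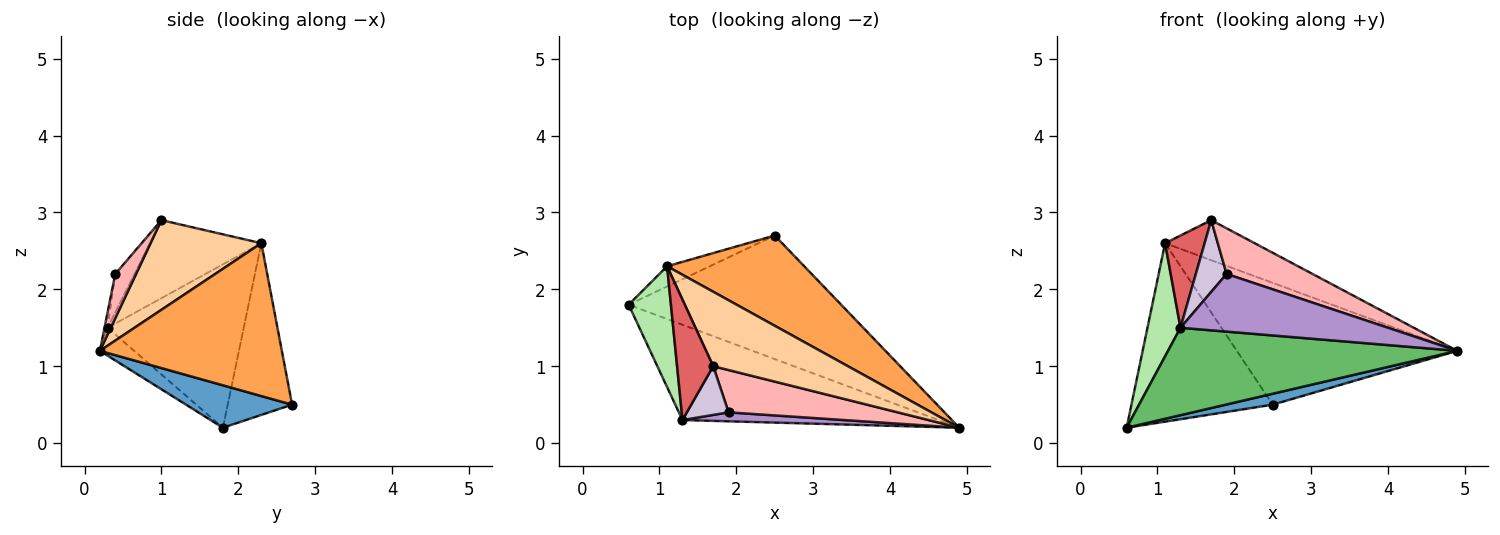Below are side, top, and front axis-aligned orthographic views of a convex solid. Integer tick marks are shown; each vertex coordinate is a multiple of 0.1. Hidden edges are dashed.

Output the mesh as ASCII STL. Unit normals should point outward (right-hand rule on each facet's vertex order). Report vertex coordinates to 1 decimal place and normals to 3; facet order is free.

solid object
 facet normal 0.195 -0.086 -0.977
  outer loop
   vertex 2.5 2.7 0.5
   vertex 4.9 0.2 1.2
   vertex 0.6 1.8 0.2
  endloop
 endfacet
 facet normal -0.413 0.905 -0.103
  outer loop
   vertex 1.1 2.3 2.6
   vertex 2.5 2.7 0.5
   vertex 0.6 1.8 0.2
  endloop
 endfacet
 facet normal 0.553 0.670 0.496
  outer loop
   vertex 1.1 2.3 2.6
   vertex 4.9 0.2 1.2
   vertex 2.5 2.7 0.5
  endloop
 endfacet
 facet normal 0.506 0.409 0.760
  outer loop
   vertex 1.1 2.3 2.6
   vertex 1.7 1.0 2.9
   vertex 4.9 0.2 1.2
  endloop
 endfacet
 facet normal -0.080 -0.674 -0.735
  outer loop
   vertex 1.3 0.3 1.5
   vertex 0.6 1.8 0.2
   vertex 4.9 0.2 1.2
  endloop
 endfacet
 facet normal -0.943 -0.228 0.244
  outer loop
   vertex 1.3 0.3 1.5
   vertex 1.1 2.3 2.6
   vertex 0.6 1.8 0.2
  endloop
 endfacet
 facet normal -0.864 -0.306 0.400
  outer loop
   vertex 1.3 0.3 1.5
   vertex 1.7 1.0 2.9
   vertex 1.1 2.3 2.6
  endloop
 endfacet
 facet normal 0.175 -0.722 0.669
  outer loop
   vertex 1.9 0.4 2.2
   vertex 4.9 0.2 1.2
   vertex 1.7 1.0 2.9
  endloop
 endfacet
 facet normal -0.015 -0.988 0.154
  outer loop
   vertex 1.9 0.4 2.2
   vertex 1.3 0.3 1.5
   vertex 4.9 0.2 1.2
  endloop
 endfacet
 facet normal -0.459 -0.735 0.499
  outer loop
   vertex 1.9 0.4 2.2
   vertex 1.7 1.0 2.9
   vertex 1.3 0.3 1.5
  endloop
 endfacet
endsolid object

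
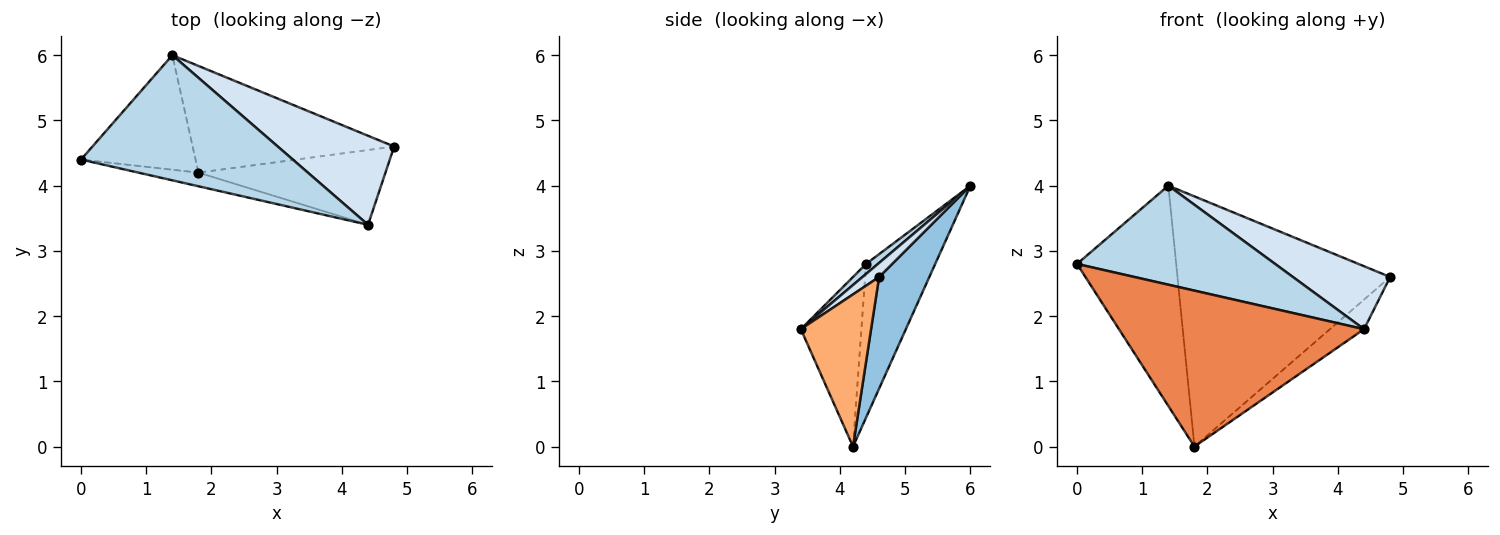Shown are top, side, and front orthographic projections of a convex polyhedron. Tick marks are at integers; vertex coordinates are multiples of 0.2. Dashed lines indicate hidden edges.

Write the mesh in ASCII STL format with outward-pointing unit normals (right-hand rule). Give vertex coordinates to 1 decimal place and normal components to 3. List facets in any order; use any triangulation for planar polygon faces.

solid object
 facet normal -0.526 0.755 -0.392
  outer loop
   vertex 1.8 4.2 0.0
   vertex 0.0 4.4 2.8
   vertex 1.4 6.0 4.0
  endloop
 endfacet
 facet normal 0.212 0.899 -0.383
  outer loop
   vertex 1.8 4.2 0.0
   vertex 1.4 6.0 4.0
   vertex 4.8 4.6 2.6
  endloop
 endfacet
 facet normal 0.037 -0.620 0.784
  outer loop
   vertex 4.4 3.4 1.8
   vertex 1.4 6.0 4.0
   vertex 0.0 4.4 2.8
  endloop
 endfacet
 facet normal 0.098 -0.574 0.813
  outer loop
   vertex 4.4 3.4 1.8
   vertex 4.8 4.6 2.6
   vertex 1.4 6.0 4.0
  endloop
 endfacet
 facet normal -0.239 -0.967 -0.085
  outer loop
   vertex 4.4 3.4 1.8
   vertex 0.0 4.4 2.8
   vertex 1.8 4.2 0.0
  endloop
 endfacet
 facet normal 0.604 0.293 -0.741
  outer loop
   vertex 4.4 3.4 1.8
   vertex 1.8 4.2 0.0
   vertex 4.8 4.6 2.6
  endloop
 endfacet
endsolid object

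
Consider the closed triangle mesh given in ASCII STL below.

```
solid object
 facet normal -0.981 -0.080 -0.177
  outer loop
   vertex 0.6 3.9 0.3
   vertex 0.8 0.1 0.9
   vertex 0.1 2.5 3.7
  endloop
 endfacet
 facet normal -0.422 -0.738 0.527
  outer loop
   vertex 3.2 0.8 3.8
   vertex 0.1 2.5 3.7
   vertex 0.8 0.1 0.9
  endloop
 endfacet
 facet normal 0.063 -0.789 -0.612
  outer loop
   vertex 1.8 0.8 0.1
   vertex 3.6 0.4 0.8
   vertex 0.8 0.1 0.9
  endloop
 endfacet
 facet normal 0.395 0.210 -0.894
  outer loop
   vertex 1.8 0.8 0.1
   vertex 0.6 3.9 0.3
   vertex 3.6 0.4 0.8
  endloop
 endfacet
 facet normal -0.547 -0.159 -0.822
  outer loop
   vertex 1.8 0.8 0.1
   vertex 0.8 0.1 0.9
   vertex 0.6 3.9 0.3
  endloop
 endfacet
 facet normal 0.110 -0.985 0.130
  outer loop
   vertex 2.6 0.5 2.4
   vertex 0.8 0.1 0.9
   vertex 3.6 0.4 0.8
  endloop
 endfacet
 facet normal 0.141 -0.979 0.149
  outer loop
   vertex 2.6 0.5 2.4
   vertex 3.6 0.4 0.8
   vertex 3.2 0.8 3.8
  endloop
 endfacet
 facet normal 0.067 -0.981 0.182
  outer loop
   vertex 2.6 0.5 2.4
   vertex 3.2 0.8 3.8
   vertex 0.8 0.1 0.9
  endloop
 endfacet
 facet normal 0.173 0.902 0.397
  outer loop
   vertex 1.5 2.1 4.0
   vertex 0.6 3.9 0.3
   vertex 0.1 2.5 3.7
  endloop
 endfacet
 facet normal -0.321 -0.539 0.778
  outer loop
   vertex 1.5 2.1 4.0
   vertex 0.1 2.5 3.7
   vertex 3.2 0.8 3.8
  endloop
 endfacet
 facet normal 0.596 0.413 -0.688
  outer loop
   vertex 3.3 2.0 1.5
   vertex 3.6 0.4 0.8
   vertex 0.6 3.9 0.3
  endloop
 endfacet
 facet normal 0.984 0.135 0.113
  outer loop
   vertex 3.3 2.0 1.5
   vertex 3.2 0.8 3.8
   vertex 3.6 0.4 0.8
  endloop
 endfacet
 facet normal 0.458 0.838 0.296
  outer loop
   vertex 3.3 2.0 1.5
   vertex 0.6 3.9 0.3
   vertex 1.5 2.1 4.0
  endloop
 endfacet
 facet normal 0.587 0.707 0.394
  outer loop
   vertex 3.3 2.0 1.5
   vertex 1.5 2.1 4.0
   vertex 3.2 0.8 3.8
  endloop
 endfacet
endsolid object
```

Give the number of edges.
21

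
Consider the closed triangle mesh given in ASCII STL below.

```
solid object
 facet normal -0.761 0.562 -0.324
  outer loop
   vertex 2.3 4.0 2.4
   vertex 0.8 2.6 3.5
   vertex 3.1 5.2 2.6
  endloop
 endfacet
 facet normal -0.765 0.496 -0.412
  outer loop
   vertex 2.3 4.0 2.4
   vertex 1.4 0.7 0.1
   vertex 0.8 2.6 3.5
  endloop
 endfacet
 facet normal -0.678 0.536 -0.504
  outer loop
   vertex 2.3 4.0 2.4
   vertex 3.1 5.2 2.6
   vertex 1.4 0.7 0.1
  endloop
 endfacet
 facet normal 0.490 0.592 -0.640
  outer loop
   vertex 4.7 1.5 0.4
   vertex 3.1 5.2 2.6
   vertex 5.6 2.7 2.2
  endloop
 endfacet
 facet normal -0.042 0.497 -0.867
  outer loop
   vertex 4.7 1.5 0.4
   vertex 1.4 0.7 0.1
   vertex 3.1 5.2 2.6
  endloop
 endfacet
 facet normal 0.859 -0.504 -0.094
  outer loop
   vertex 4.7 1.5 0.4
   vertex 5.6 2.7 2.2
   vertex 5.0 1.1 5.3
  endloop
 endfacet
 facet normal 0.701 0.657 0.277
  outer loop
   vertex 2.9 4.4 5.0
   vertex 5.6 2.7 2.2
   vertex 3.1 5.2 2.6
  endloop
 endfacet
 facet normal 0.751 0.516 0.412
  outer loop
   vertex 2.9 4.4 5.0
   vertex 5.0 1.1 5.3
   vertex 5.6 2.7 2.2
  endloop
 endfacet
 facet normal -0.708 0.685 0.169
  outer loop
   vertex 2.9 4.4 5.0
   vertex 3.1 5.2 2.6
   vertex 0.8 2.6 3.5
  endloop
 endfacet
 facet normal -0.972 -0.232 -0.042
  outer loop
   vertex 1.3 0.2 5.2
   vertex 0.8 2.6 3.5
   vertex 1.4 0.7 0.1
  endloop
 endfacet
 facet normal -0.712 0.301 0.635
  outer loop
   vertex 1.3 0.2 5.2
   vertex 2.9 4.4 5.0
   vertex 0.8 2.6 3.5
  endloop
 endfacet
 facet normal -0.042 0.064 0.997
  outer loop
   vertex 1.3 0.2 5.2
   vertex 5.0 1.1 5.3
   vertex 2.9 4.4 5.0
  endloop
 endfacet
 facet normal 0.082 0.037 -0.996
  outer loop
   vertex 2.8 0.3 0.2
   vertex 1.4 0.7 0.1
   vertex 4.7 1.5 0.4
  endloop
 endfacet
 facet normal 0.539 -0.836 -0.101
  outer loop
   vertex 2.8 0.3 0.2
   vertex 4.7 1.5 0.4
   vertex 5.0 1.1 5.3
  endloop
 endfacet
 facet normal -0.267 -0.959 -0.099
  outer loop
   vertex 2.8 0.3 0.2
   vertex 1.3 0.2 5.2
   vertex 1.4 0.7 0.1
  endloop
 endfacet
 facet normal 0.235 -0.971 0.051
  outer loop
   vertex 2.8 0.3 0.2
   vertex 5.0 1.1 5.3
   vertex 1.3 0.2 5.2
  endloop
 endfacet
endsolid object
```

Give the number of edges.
24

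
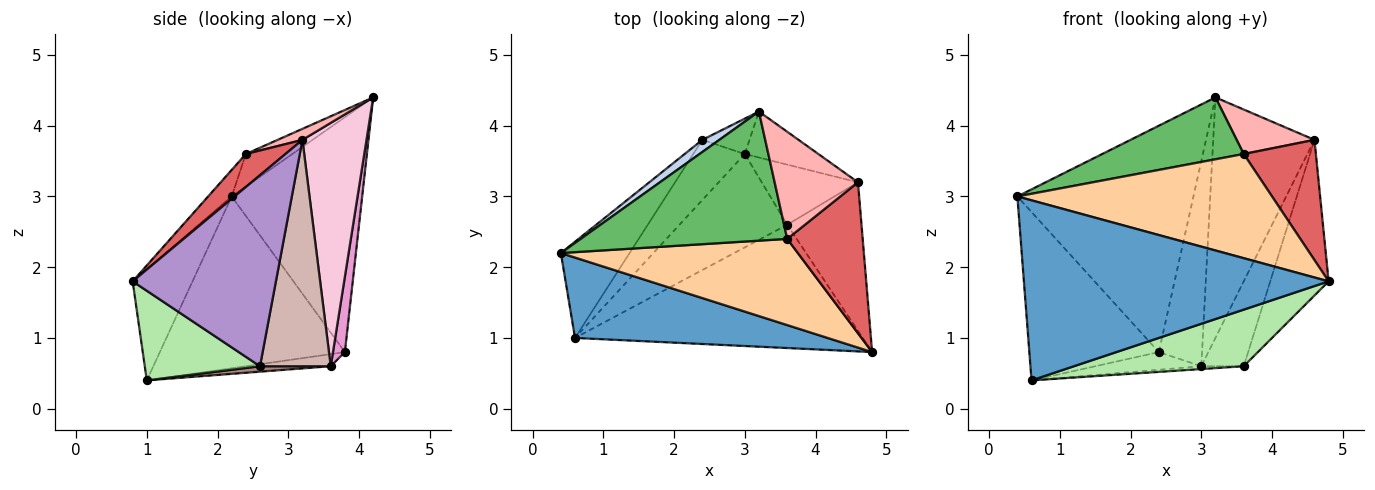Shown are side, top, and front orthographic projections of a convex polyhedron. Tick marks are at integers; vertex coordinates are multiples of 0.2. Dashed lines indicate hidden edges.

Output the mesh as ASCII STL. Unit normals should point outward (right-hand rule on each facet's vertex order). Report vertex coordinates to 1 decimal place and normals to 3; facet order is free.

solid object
 facet normal -0.177 -0.899 0.401
  outer loop
   vertex 0.6 1.0 0.4
   vertex 4.8 0.8 1.8
   vertex 0.4 2.2 3.0
  endloop
 endfacet
 facet normal -0.595 0.803 0.043
  outer loop
   vertex 2.4 3.8 0.8
   vertex 0.4 2.2 3.0
   vertex 3.2 4.2 4.4
  endloop
 endfacet
 facet normal -0.778 0.545 -0.311
  outer loop
   vertex 2.4 3.8 0.8
   vertex 0.6 1.0 0.4
   vertex 0.4 2.2 3.0
  endloop
 endfacet
 facet normal -0.071 -0.769 0.636
  outer loop
   vertex 3.6 2.4 3.6
   vertex 0.4 2.2 3.0
   vertex 4.8 0.8 1.8
  endloop
 endfacet
 facet normal -0.141 -0.428 0.893
  outer loop
   vertex 3.6 2.4 3.6
   vertex 3.2 4.2 4.4
   vertex 0.4 2.2 3.0
  endloop
 endfacet
 facet normal 0.272 -0.401 -0.874
  outer loop
   vertex 3.6 2.6 0.6
   vertex 4.8 0.8 1.8
   vertex 0.6 1.0 0.4
  endloop
 endfacet
 facet normal 0.324 -0.590 0.740
  outer loop
   vertex 4.6 3.2 3.8
   vertex 3.6 2.4 3.6
   vertex 4.8 0.8 1.8
  endloop
 endfacet
 facet normal 0.121 -0.381 0.917
  outer loop
   vertex 4.6 3.2 3.8
   vertex 3.2 4.2 4.4
   vertex 3.6 2.4 3.6
  endloop
 endfacet
 facet normal 0.871 0.355 -0.339
  outer loop
   vertex 4.6 3.2 3.8
   vertex 4.8 0.8 1.8
   vertex 3.6 2.6 0.6
  endloop
 endfacet
 facet normal -0.220 0.275 -0.936
  outer loop
   vertex 3.0 3.6 0.6
   vertex 0.6 1.0 0.4
   vertex 2.4 3.8 0.8
  endloop
 endfacet
 facet normal 0.050 0.030 -0.998
  outer loop
   vertex 3.0 3.6 0.6
   vertex 3.6 2.6 0.6
   vertex 0.6 1.0 0.4
  endloop
 endfacet
 facet normal 0.806 0.483 -0.342
  outer loop
   vertex 3.0 3.6 0.6
   vertex 4.6 3.2 3.8
   vertex 3.6 2.6 0.6
  endloop
 endfacet
 facet normal 0.262 0.951 -0.164
  outer loop
   vertex 3.0 3.6 0.6
   vertex 2.4 3.8 0.8
   vertex 3.2 4.2 4.4
  endloop
 endfacet
 facet normal 0.528 0.834 -0.160
  outer loop
   vertex 3.0 3.6 0.6
   vertex 3.2 4.2 4.4
   vertex 4.6 3.2 3.8
  endloop
 endfacet
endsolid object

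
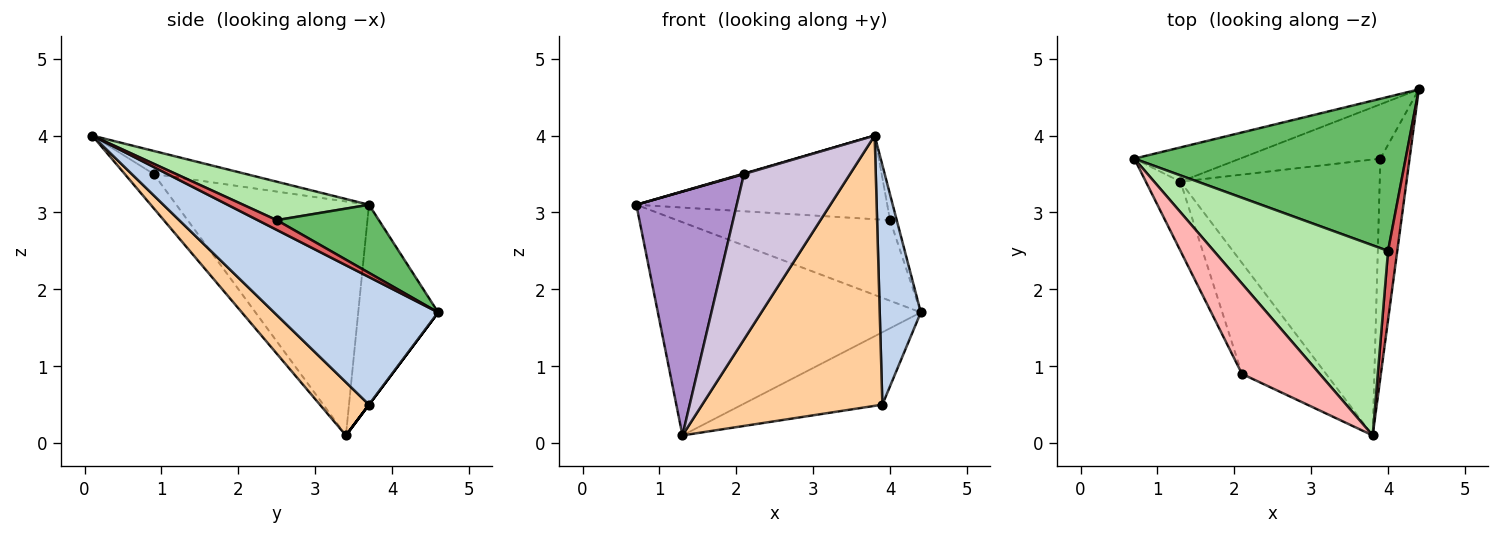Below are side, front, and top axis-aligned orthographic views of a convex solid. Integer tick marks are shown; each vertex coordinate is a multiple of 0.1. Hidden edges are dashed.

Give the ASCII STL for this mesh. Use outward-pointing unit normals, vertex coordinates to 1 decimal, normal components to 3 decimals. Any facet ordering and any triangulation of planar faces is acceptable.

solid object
 facet normal -0.288 0.946 -0.152
  outer loop
   vertex 1.3 3.4 0.1
   vertex 0.7 3.7 3.1
   vertex 4.4 4.6 1.7
  endloop
 endfacet
 facet normal 0.947 -0.237 -0.217
  outer loop
   vertex 3.9 3.7 0.5
   vertex 4.4 4.6 1.7
   vertex 3.8 0.1 4.0
  endloop
 endfacet
 facet normal 0.000 0.800 -0.600
  outer loop
   vertex 3.9 3.7 0.5
   vertex 1.3 3.4 0.1
   vertex 4.4 4.6 1.7
  endloop
 endfacet
 facet normal 0.187 -0.687 -0.702
  outer loop
   vertex 3.9 3.7 0.5
   vertex 3.8 0.1 4.0
   vertex 1.3 3.4 0.1
  endloop
 endfacet
 facet normal 0.217 0.453 0.865
  outer loop
   vertex 4.0 2.5 2.9
   vertex 4.4 4.6 1.7
   vertex 0.7 3.7 3.1
  endloop
 endfacet
 facet normal 0.198 0.395 0.897
  outer loop
   vertex 4.0 2.5 2.9
   vertex 0.7 3.7 3.1
   vertex 3.8 0.1 4.0
  endloop
 endfacet
 facet normal 0.703 0.247 0.666
  outer loop
   vertex 4.0 2.5 2.9
   vertex 3.8 0.1 4.0
   vertex 4.4 4.6 1.7
  endloop
 endfacet
 facet normal -0.284 -0.005 0.959
  outer loop
   vertex 2.1 0.9 3.5
   vertex 3.8 0.1 4.0
   vertex 0.7 3.7 3.1
  endloop
 endfacet
 facet normal -0.879 -0.458 -0.130
  outer loop
   vertex 2.1 0.9 3.5
   vertex 0.7 3.7 3.1
   vertex 1.3 3.4 0.1
  endloop
 endfacet
 facet normal -0.221 -0.810 -0.543
  outer loop
   vertex 2.1 0.9 3.5
   vertex 1.3 3.4 0.1
   vertex 3.8 0.1 4.0
  endloop
 endfacet
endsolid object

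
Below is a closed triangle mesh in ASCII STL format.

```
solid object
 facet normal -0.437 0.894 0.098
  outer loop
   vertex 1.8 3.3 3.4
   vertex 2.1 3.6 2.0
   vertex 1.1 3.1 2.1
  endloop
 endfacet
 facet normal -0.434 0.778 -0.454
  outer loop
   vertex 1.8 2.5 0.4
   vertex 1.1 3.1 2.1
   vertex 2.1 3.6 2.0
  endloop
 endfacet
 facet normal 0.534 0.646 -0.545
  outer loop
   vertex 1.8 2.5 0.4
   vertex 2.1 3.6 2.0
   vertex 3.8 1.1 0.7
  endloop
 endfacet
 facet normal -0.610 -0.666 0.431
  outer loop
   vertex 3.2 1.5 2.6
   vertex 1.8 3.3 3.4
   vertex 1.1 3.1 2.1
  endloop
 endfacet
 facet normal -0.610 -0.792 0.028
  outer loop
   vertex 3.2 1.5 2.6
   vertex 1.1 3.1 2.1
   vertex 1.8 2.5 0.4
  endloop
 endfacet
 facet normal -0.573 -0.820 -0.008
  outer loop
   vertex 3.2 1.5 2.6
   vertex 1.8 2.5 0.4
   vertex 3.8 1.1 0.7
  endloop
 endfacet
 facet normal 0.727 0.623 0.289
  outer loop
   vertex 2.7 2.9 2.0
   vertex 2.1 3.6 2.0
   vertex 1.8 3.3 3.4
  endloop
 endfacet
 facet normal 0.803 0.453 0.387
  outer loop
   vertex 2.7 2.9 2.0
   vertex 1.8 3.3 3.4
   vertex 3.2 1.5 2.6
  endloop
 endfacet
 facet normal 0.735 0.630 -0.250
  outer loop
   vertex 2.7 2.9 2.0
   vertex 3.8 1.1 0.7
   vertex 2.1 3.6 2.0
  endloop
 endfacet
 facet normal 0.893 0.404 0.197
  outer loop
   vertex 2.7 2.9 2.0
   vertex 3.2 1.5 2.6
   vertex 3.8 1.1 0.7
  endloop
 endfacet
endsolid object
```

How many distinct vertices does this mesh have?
7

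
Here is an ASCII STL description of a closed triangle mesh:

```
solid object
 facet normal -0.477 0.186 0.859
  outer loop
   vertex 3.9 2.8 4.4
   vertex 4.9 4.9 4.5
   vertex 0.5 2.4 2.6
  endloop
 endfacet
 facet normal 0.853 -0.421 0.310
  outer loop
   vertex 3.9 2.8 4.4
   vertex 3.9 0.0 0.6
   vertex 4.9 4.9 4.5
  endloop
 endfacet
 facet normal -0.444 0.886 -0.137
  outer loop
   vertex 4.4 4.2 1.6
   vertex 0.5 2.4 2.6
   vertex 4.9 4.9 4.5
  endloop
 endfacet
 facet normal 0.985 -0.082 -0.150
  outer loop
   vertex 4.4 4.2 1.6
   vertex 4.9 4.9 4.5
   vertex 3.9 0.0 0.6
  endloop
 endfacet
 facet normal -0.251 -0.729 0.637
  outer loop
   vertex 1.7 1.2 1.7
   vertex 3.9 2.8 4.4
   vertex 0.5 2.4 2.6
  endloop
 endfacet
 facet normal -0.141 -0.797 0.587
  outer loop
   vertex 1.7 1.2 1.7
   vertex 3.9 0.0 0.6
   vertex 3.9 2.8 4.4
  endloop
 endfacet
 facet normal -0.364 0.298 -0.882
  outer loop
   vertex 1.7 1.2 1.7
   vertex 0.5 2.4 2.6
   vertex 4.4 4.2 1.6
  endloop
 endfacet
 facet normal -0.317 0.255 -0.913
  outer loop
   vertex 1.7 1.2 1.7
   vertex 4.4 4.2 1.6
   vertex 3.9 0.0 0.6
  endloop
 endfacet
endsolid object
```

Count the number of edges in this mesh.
12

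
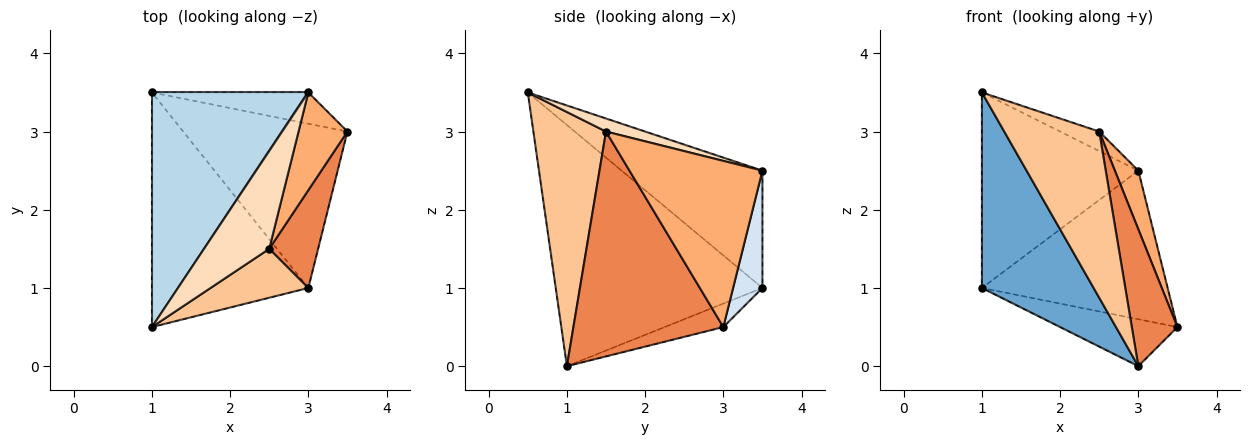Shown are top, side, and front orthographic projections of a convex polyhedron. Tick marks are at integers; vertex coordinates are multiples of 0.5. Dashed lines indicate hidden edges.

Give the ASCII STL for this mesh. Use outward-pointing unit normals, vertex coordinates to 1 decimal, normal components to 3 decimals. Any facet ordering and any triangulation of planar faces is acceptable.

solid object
 facet normal -0.764 -0.413 -0.496
  outer loop
   vertex 3.0 1.0 0.0
   vertex 1.0 0.5 3.5
   vertex 1.0 3.5 1.0
  endloop
 endfacet
 facet normal -0.136 0.272 -0.953
  outer loop
   vertex 3.0 1.0 0.0
   vertex 1.0 3.5 1.0
   vertex 3.5 3.0 0.5
  endloop
 endfacet
 facet normal -0.499 0.555 0.666
  outer loop
   vertex 3.0 3.5 2.5
   vertex 1.0 3.5 1.0
   vertex 1.0 0.5 3.5
  endloop
 endfacet
 facet normal 0.153 0.967 -0.204
  outer loop
   vertex 3.0 3.5 2.5
   vertex 3.5 3.0 0.5
   vertex 1.0 3.5 1.0
  endloop
 endfacet
 facet normal 0.937 -0.285 0.204
  outer loop
   vertex 2.5 1.5 3.0
   vertex 3.0 1.0 0.0
   vertex 3.5 3.0 0.5
  endloop
 endfacet
 facet normal 0.946 -0.167 0.278
  outer loop
   vertex 2.5 1.5 3.0
   vertex 3.5 3.0 0.5
   vertex 3.0 3.5 2.5
  endloop
 endfacet
 facet normal 0.592 -0.774 0.228
  outer loop
   vertex 2.5 1.5 3.0
   vertex 1.0 0.5 3.5
   vertex 3.0 1.0 0.0
  endloop
 endfacet
 facet normal 0.192 0.192 0.962
  outer loop
   vertex 2.5 1.5 3.0
   vertex 3.0 3.5 2.5
   vertex 1.0 0.5 3.5
  endloop
 endfacet
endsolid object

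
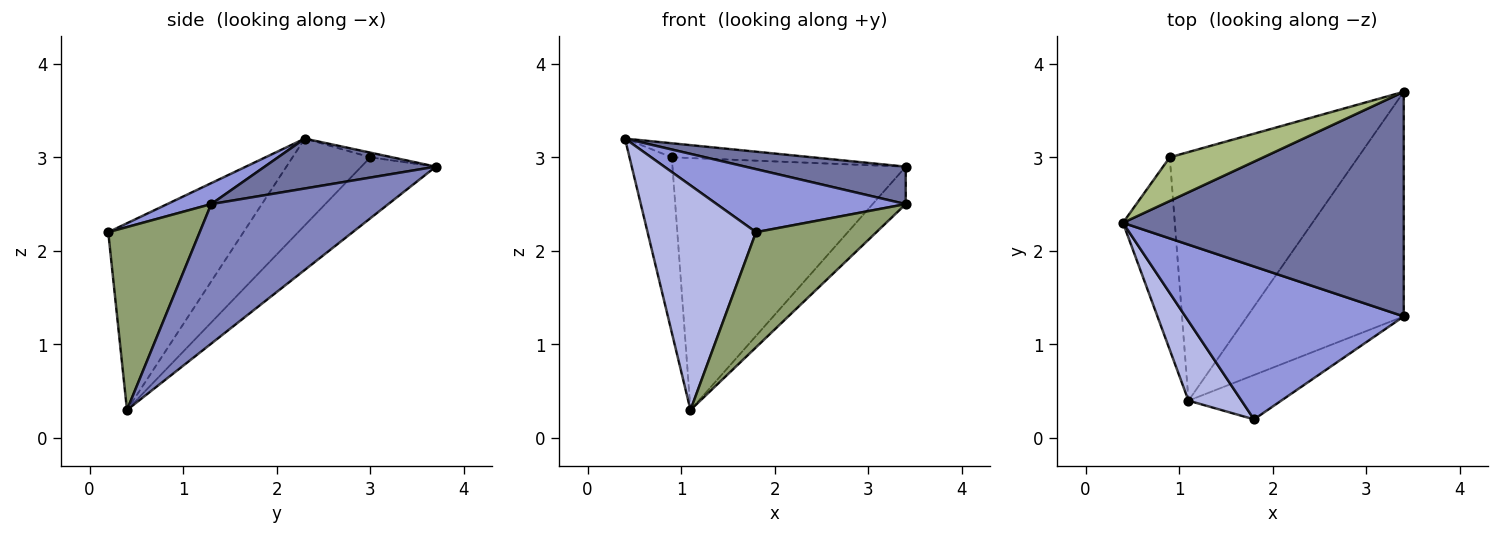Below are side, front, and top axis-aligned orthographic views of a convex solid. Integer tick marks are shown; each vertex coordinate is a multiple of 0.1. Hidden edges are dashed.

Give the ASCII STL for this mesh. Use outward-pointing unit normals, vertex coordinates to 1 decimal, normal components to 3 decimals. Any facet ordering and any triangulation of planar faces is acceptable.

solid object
 facet normal 0.173 -0.162 0.972
  outer loop
   vertex 3.4 3.7 2.9
   vertex 0.4 2.3 3.2
   vertex 3.4 1.3 2.5
  endloop
 endfacet
 facet normal 0.660 0.123 -0.741
  outer loop
   vertex 1.1 0.4 0.3
   vertex 3.4 3.7 2.9
   vertex 3.4 1.3 2.5
  endloop
 endfacet
 facet normal 0.088 -0.380 0.921
  outer loop
   vertex 1.8 0.2 2.2
   vertex 3.4 1.3 2.5
   vertex 0.4 2.3 3.2
  endloop
 endfacet
 facet normal -0.762 -0.611 0.216
  outer loop
   vertex 1.8 0.2 2.2
   vertex 0.4 2.3 3.2
   vertex 1.1 0.4 0.3
  endloop
 endfacet
 facet normal 0.578 -0.761 -0.293
  outer loop
   vertex 1.8 0.2 2.2
   vertex 1.1 0.4 0.3
   vertex 3.4 1.3 2.5
  endloop
 endfacet
 facet normal -0.048 0.306 0.951
  outer loop
   vertex 0.9 3.0 3.0
   vertex 0.4 2.3 3.2
   vertex 3.4 3.7 2.9
  endloop
 endfacet
 facet normal -0.778 0.423 -0.465
  outer loop
   vertex 0.9 3.0 3.0
   vertex 1.1 0.4 0.3
   vertex 0.4 2.3 3.2
  endloop
 endfacet
 facet normal -0.222 0.694 -0.685
  outer loop
   vertex 0.9 3.0 3.0
   vertex 3.4 3.7 2.9
   vertex 1.1 0.4 0.3
  endloop
 endfacet
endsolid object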